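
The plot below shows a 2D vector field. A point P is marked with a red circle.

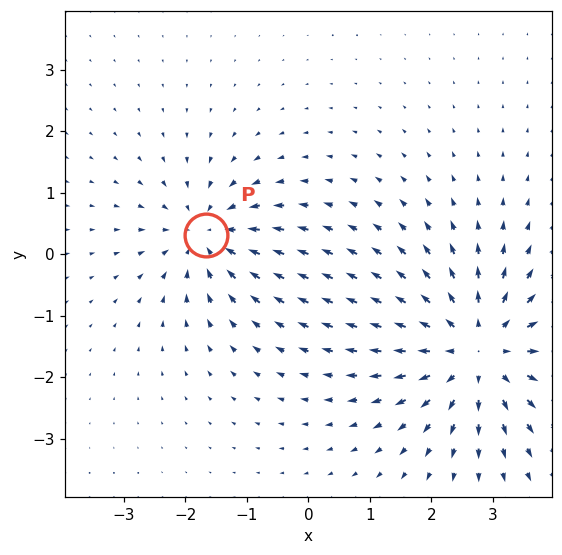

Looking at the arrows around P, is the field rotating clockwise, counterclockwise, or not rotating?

not rotating

Near P at (-1.7, 0.3) the arrows show no circulation. The curl there is ≈0.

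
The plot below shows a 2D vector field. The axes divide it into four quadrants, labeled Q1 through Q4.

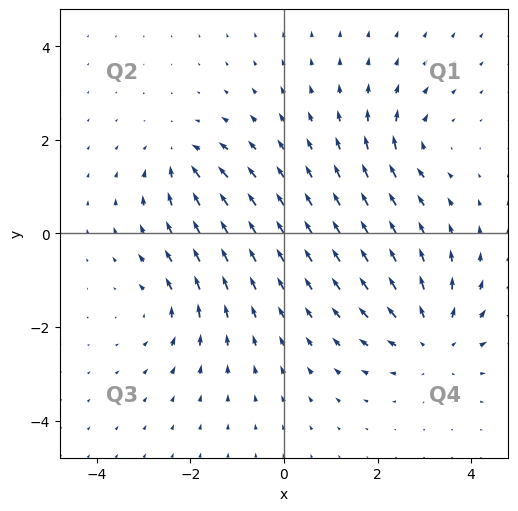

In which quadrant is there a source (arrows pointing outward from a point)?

Q4

The source sits at approximately (3.2, -2.3), which lies in quadrant Q4. The divergence there is about +4, positive as expected for a source.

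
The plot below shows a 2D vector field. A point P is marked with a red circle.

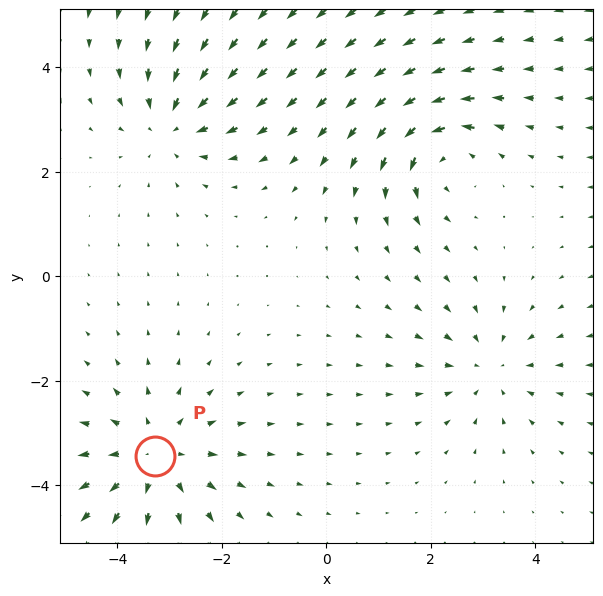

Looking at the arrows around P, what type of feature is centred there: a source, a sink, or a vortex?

source

At P (-3.3, -3.4) the arrows spread outward. Divergence about +4, curl ≈0 — positive divergence with near-zero curl is a source.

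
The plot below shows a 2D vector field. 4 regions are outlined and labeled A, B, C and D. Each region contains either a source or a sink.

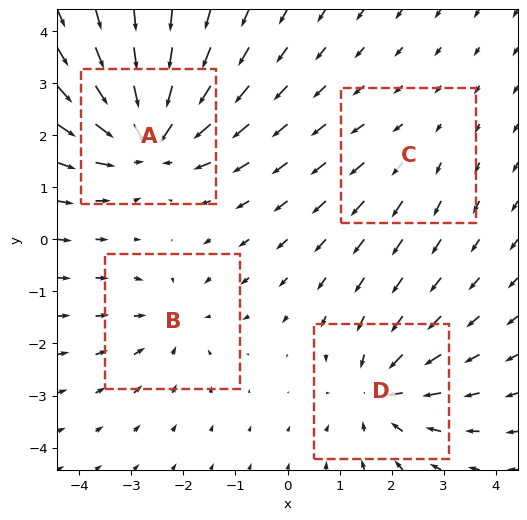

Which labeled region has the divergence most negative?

A

Divergence at each region's feature centre — A: about -7, B: about -3, C: about +2, D: about -5. Region A is most negative.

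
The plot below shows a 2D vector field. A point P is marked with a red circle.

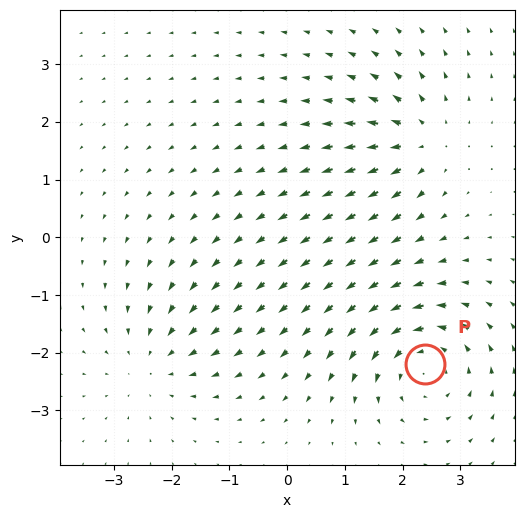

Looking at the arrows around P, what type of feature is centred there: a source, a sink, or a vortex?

vortex

At P (2.4, -2.2) the arrows circulate counterclockwise. Divergence ≈0, curl about +5 — near-zero divergence with nonzero curl is a vortex.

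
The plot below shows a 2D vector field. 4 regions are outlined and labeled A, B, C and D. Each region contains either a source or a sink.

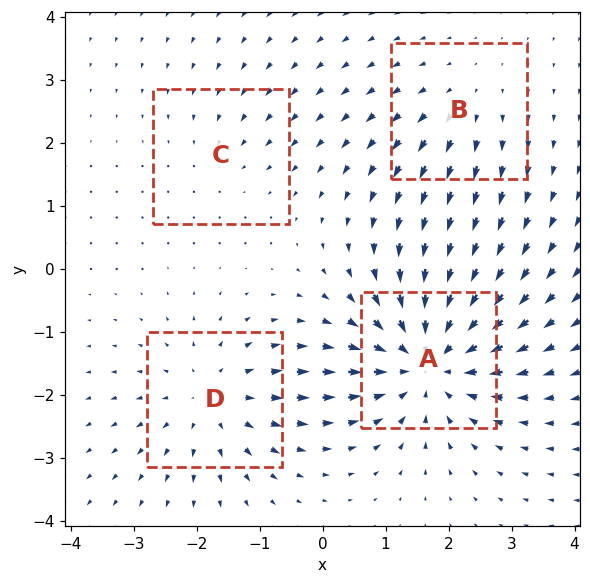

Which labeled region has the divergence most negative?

Divergence at each region's feature centre — A: about -7, B: about +3, C: about -2, D: about +4. Region A is most negative.

A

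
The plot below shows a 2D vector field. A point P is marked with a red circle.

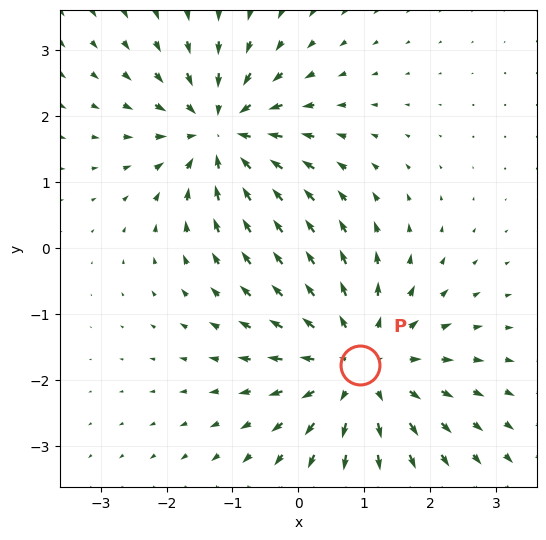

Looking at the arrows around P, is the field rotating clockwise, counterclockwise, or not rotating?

not rotating

Near P at (0.9, -1.8) the arrows show no circulation. The curl there is ≈0.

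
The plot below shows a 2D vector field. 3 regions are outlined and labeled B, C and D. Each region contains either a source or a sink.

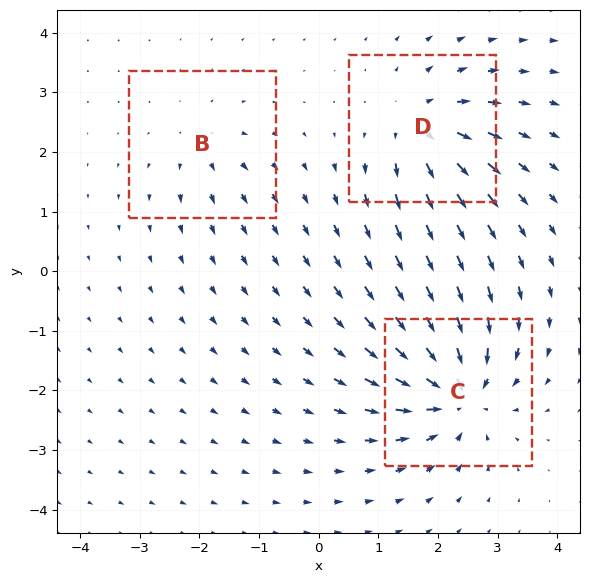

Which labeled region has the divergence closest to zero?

Divergence at each region's feature centre — B: about +3, C: about -6, D: about +4. Region B is closest to zero.

B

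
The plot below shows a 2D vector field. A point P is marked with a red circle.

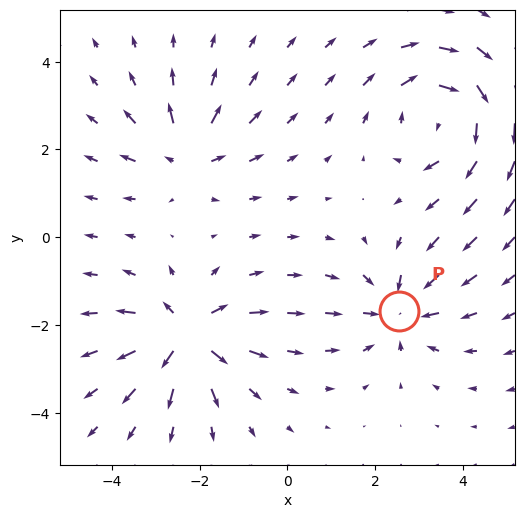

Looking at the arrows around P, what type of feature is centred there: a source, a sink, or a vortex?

At P (2.6, -1.7) the arrows converge inward. Divergence about -4, curl ≈0 — negative divergence with near-zero curl is a sink.

sink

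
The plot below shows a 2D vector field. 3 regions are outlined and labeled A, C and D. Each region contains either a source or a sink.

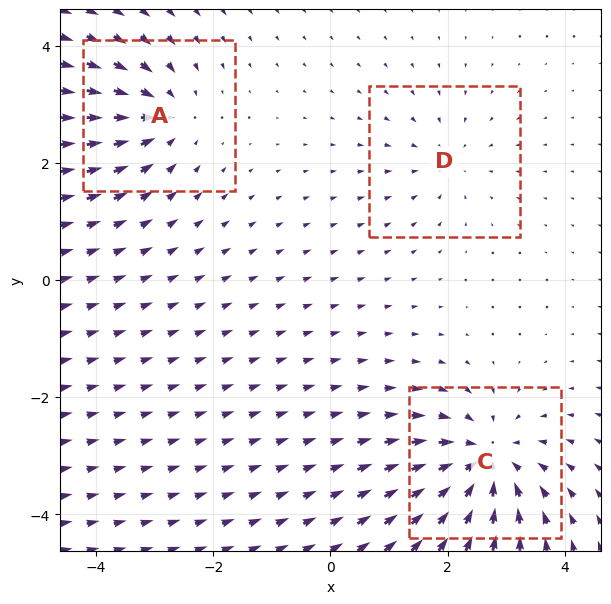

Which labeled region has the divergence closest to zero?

Divergence at each region's feature centre — A: about -4, C: about -5, D: about -2. Region D is closest to zero.

D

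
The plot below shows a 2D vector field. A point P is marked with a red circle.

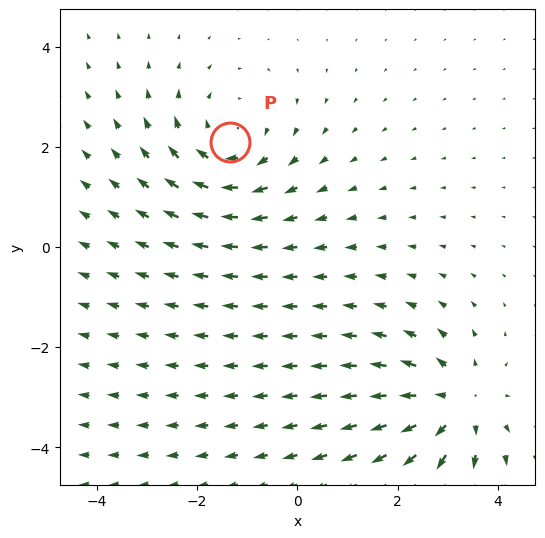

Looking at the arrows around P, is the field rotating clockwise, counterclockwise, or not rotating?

Near P at (-1.3, 2.1) the arrows circulate clockwise. The curl (z-component) there is about -3; negative curl means clockwise rotation.

clockwise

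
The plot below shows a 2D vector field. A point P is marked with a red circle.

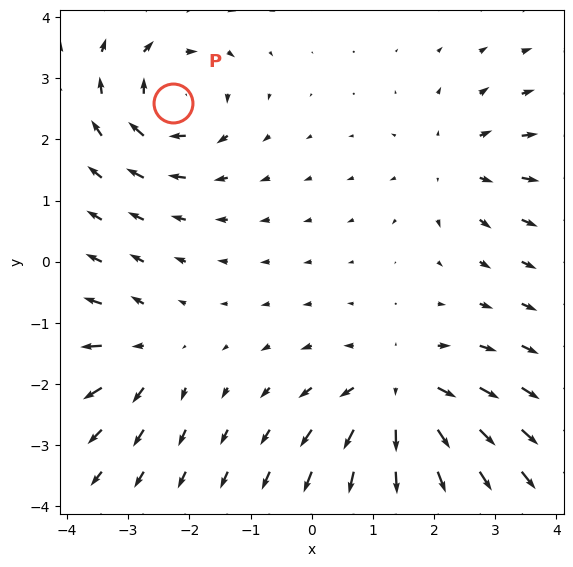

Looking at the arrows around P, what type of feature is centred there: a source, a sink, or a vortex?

At P (-2.3, 2.6) the arrows circulate clockwise. Divergence ≈0, curl about -5 — near-zero divergence with nonzero curl is a vortex.

vortex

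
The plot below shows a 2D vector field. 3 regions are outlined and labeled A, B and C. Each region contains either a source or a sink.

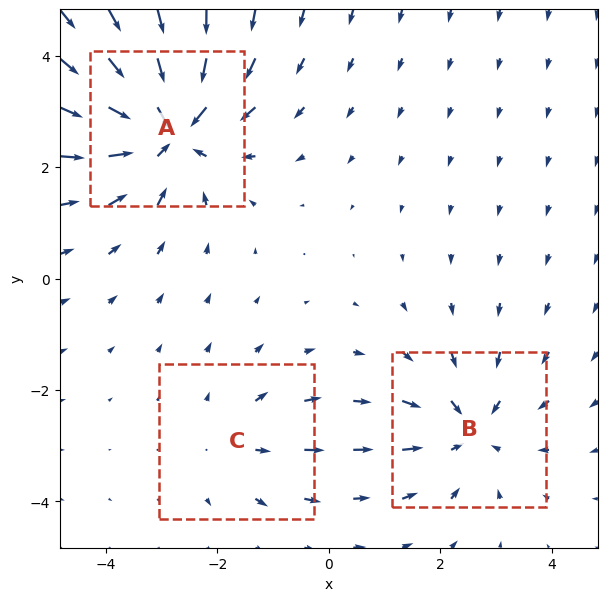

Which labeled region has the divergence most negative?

A

Divergence at each region's feature centre — A: about -5, B: about -3, C: about +2. Region A is most negative.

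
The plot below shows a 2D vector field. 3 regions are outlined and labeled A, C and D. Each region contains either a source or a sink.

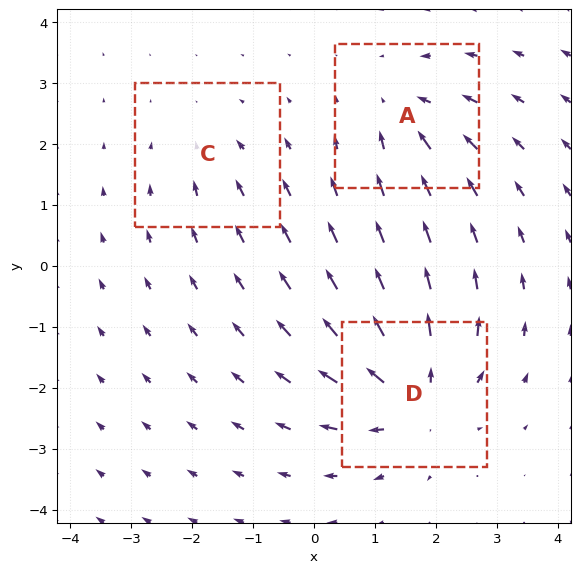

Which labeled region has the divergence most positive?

D

Divergence at each region's feature centre — A: about -3, C: about -2, D: about +5. Region D is most positive.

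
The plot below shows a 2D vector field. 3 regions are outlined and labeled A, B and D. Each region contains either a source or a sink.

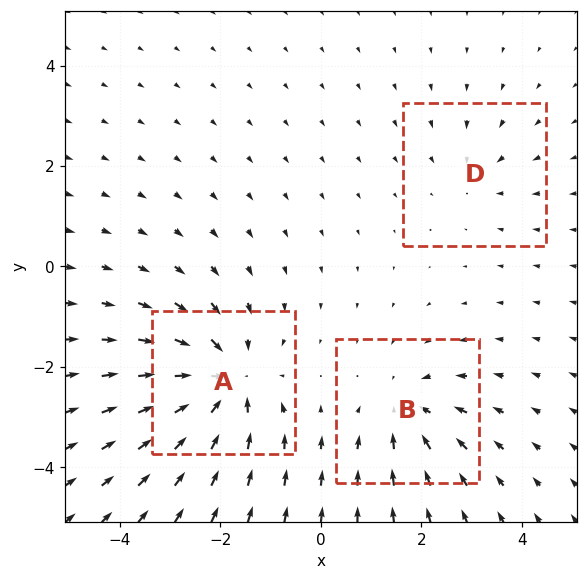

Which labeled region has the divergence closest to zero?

Divergence at each region's feature centre — A: about -5, B: about -3, D: about -2. Region D is closest to zero.

D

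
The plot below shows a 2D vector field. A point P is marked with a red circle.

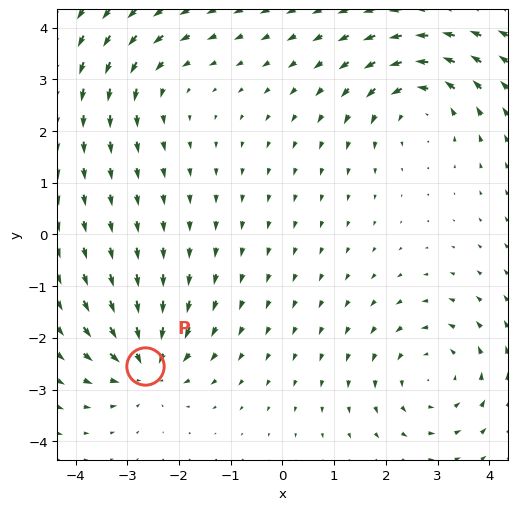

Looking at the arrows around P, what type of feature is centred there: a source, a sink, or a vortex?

At P (-2.6, -2.5) the arrows converge inward. Divergence about -5, curl ≈0 — negative divergence with near-zero curl is a sink.

sink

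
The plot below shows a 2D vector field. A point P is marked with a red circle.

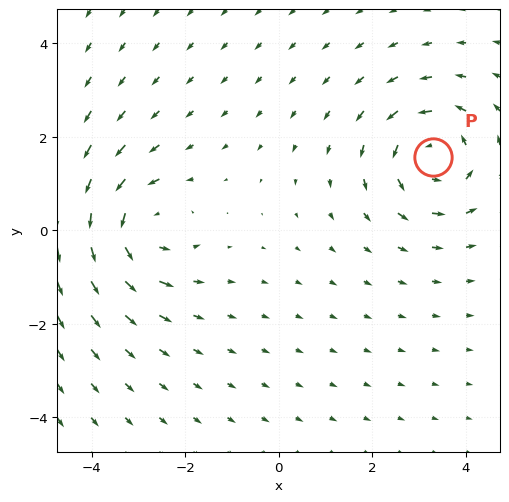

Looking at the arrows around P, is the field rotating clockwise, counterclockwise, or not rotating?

Near P at (3.3, 1.6) the arrows circulate counterclockwise. The curl (z-component) there is about +3; positive curl means counterclockwise rotation.

counterclockwise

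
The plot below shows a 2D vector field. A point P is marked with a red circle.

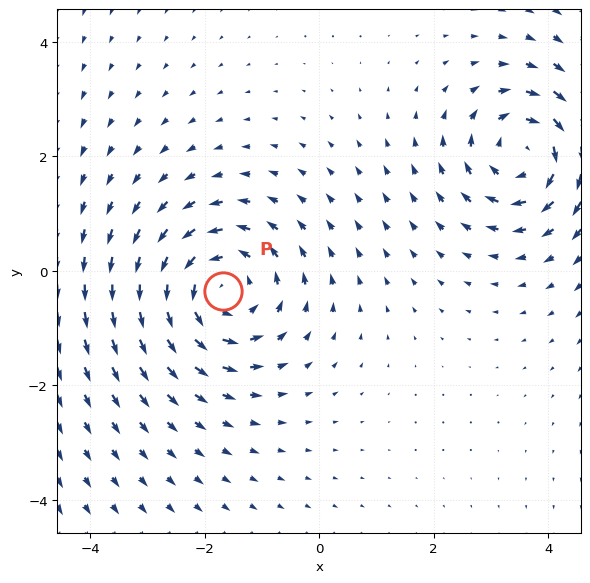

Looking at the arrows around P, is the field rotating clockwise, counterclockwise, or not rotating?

Near P at (-1.7, -0.3) the arrows circulate counterclockwise. The curl (z-component) there is about +4; positive curl means counterclockwise rotation.

counterclockwise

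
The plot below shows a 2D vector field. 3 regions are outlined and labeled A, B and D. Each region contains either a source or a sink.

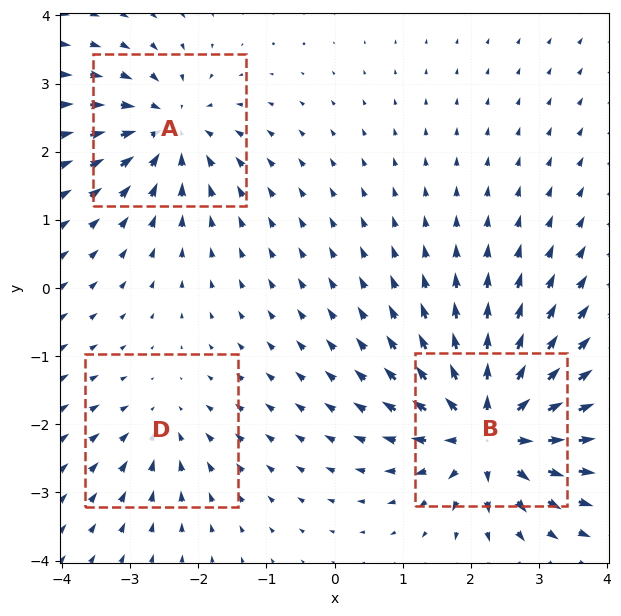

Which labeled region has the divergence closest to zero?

Divergence at each region's feature centre — A: about -4, B: about +7, D: about -2. Region D is closest to zero.

D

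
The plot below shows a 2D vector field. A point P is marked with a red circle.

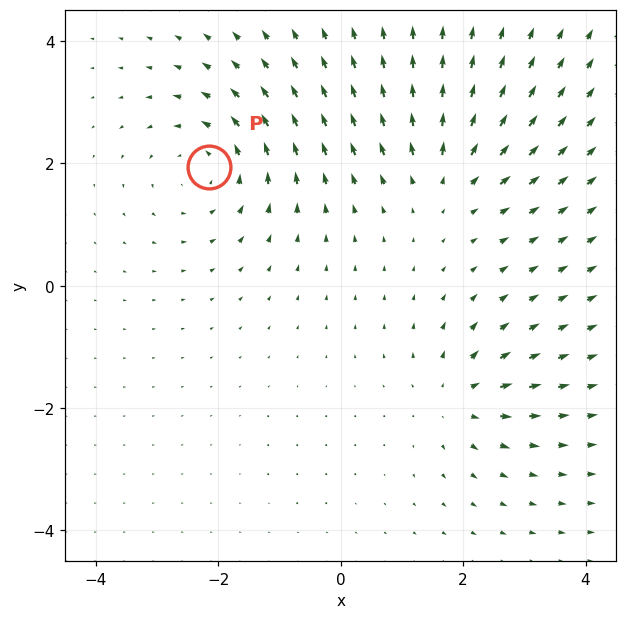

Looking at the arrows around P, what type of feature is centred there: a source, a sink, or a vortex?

vortex

At P (-2.1, 1.9) the arrows circulate counterclockwise. Divergence ≈0, curl about +4 — near-zero divergence with nonzero curl is a vortex.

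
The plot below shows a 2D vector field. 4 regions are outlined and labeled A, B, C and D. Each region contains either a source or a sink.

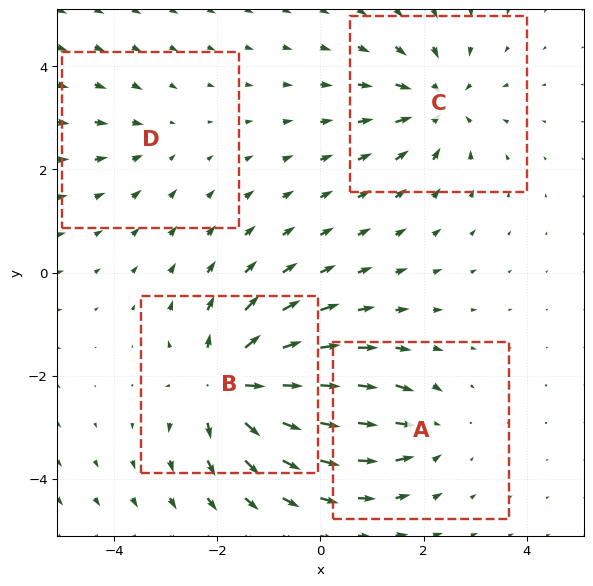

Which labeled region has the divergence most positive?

Divergence at each region's feature centre — A: about -4, B: about +7, C: about -5, D: about -2. Region B is most positive.

B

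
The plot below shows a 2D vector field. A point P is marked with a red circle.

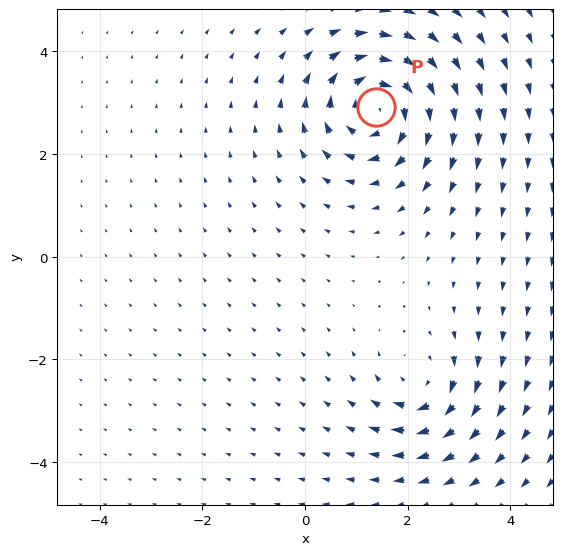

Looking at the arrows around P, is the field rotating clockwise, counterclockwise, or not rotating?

clockwise

Near P at (1.4, 2.9) the arrows circulate clockwise. The curl (z-component) there is about -6; negative curl means clockwise rotation.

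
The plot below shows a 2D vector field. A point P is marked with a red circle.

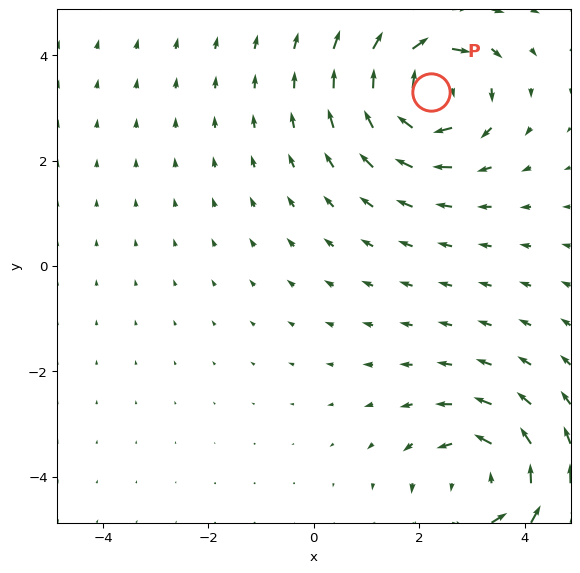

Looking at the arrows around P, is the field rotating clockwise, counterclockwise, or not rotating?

clockwise

Near P at (2.2, 3.3) the arrows circulate clockwise. The curl (z-component) there is about -5; negative curl means clockwise rotation.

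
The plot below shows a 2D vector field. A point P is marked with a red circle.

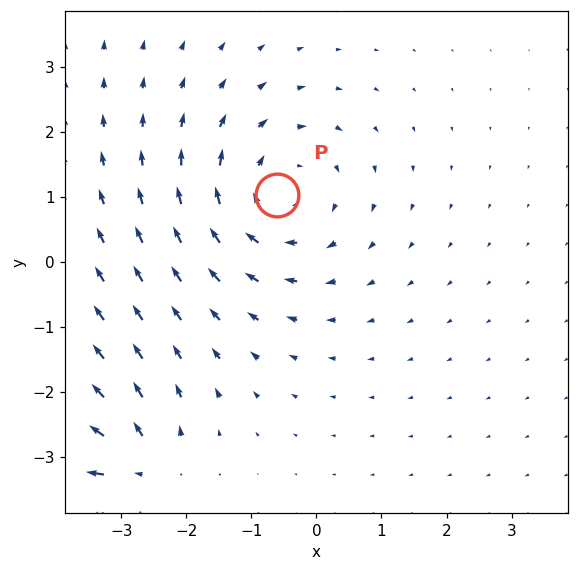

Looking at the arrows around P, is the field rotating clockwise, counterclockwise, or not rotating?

clockwise

Near P at (-0.6, 1.0) the arrows circulate clockwise. The curl (z-component) there is about -4; negative curl means clockwise rotation.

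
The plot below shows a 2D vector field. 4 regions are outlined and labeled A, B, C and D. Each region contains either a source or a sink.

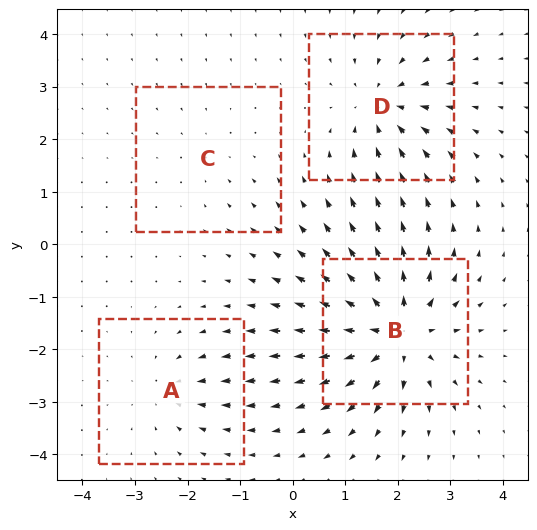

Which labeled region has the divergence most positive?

B

Divergence at each region's feature centre — A: about -3, B: about +8, C: about -2, D: about -5. Region B is most positive.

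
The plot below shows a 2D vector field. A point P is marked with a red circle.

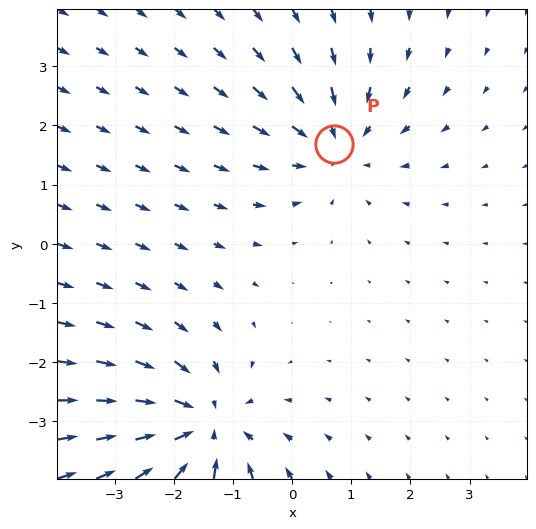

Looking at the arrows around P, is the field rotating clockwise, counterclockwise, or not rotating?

not rotating

Near P at (0.7, 1.7) the arrows show no circulation. The curl there is ≈0.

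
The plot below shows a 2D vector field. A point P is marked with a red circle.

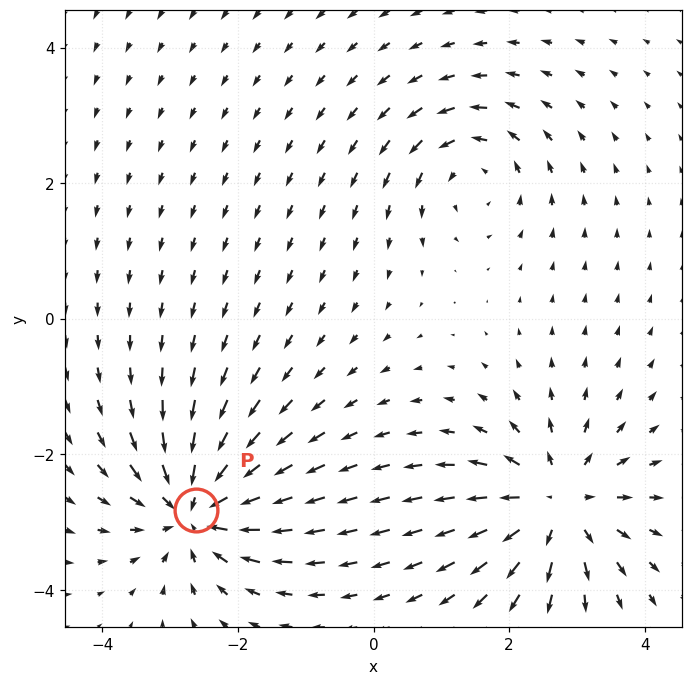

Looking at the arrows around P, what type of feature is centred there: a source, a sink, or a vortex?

sink

At P (-2.6, -2.8) the arrows converge inward. Divergence about -7, curl ≈0 — negative divergence with near-zero curl is a sink.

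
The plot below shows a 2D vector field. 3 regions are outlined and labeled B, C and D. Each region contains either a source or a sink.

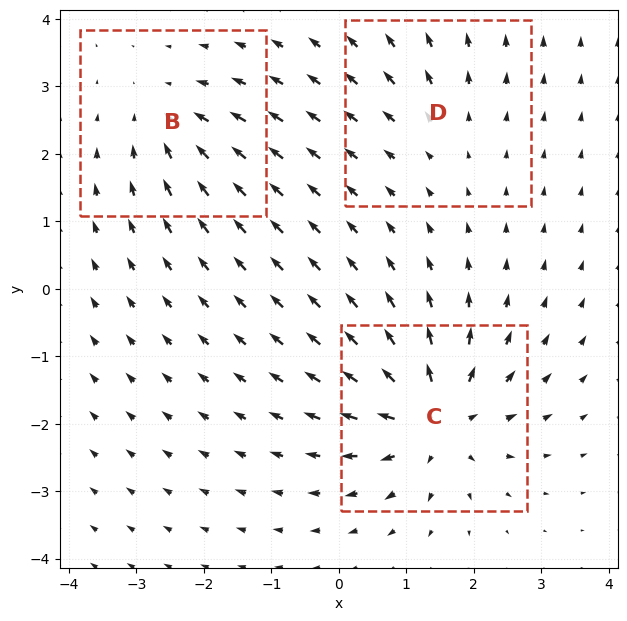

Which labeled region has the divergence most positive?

Divergence at each region's feature centre — B: about -3, C: about +6, D: about +2. Region C is most positive.

C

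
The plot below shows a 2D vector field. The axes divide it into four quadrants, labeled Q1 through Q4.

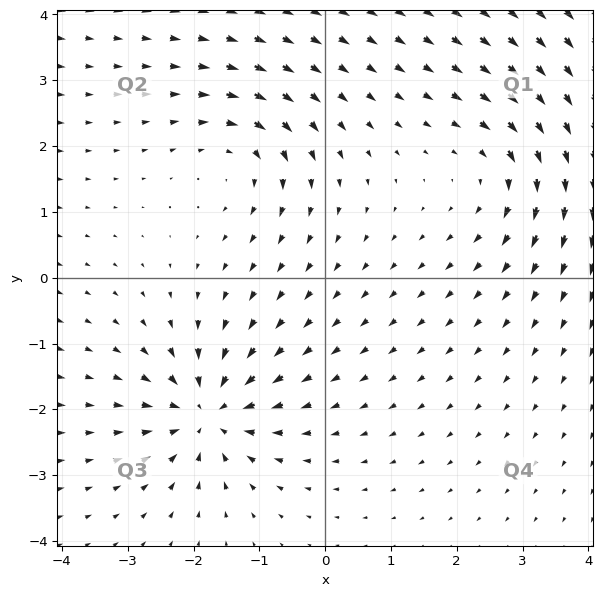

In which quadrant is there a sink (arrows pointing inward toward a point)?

Q3

The sink sits at approximately (-1.8, -2.1), which lies in quadrant Q3. The divergence there is about -5, negative as expected for a sink.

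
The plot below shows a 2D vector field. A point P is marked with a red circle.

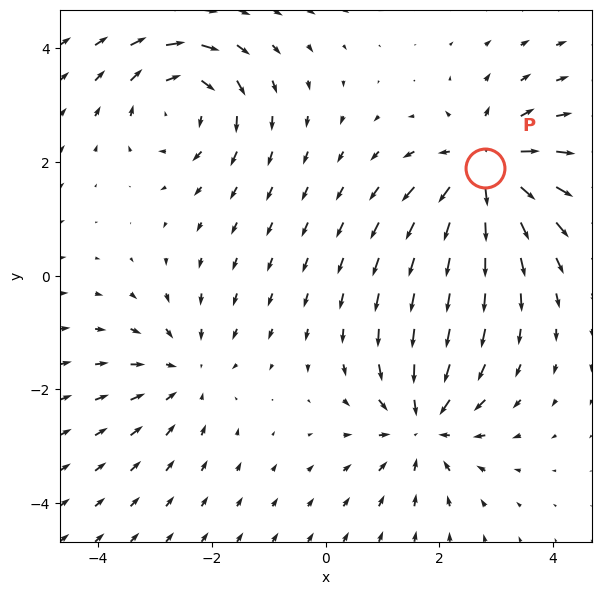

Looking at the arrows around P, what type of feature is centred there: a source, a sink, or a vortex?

At P (2.8, 1.9) the arrows spread outward. Divergence about +6, curl ≈0 — positive divergence with near-zero curl is a source.

source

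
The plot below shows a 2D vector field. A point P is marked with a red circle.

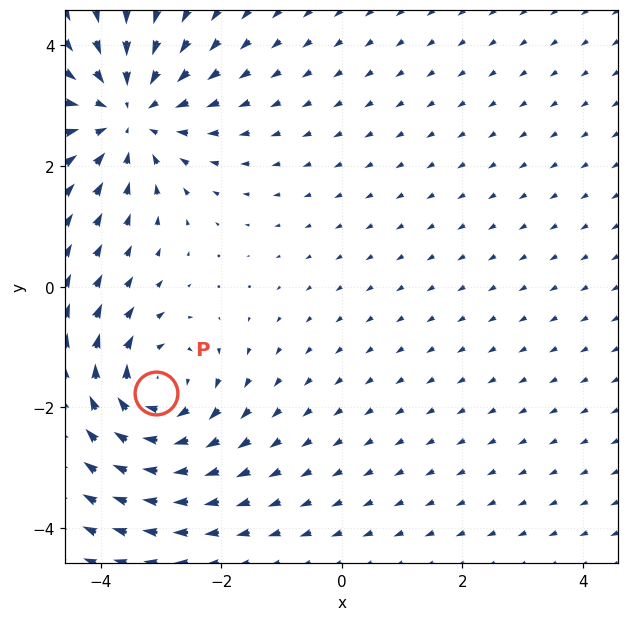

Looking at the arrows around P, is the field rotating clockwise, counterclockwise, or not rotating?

Near P at (-3.1, -1.8) the arrows circulate clockwise. The curl (z-component) there is about -4; negative curl means clockwise rotation.

clockwise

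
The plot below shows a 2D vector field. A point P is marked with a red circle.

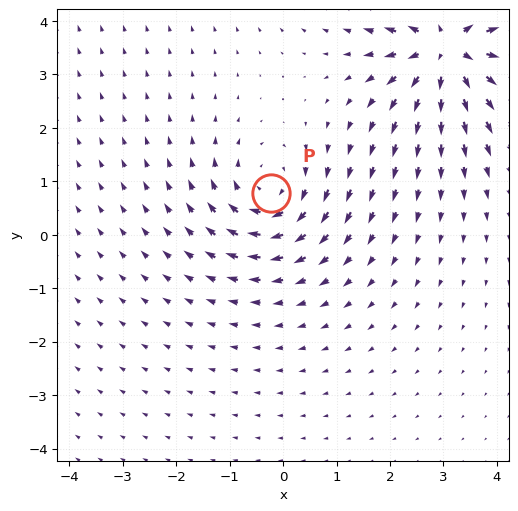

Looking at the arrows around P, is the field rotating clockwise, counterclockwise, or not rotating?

clockwise

Near P at (-0.2, 0.8) the arrows circulate clockwise. The curl (z-component) there is about -4; negative curl means clockwise rotation.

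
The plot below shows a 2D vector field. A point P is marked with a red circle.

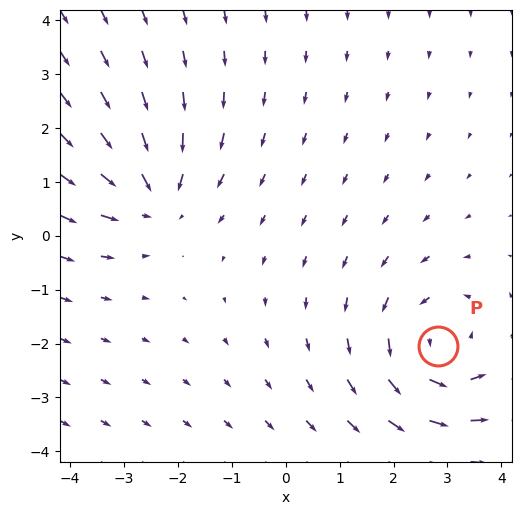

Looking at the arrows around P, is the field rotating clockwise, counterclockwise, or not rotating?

Near P at (2.8, -2.0) the arrows circulate counterclockwise. The curl (z-component) there is about +3; positive curl means counterclockwise rotation.

counterclockwise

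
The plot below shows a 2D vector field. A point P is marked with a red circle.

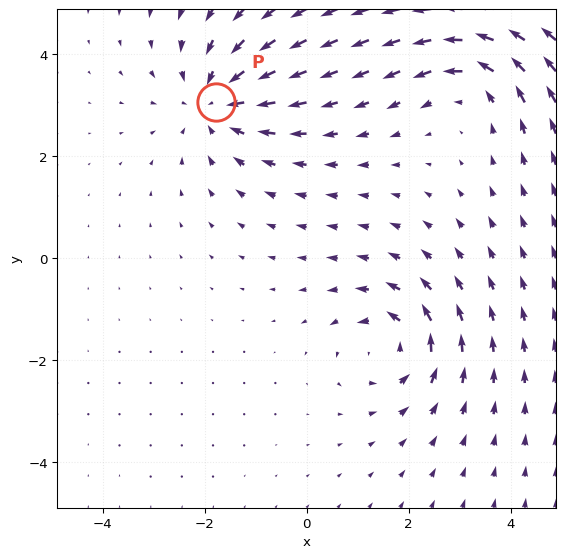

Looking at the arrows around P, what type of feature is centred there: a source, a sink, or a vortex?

At P (-1.8, 3.1) the arrows converge inward. Divergence about -4, curl ≈0 — negative divergence with near-zero curl is a sink.

sink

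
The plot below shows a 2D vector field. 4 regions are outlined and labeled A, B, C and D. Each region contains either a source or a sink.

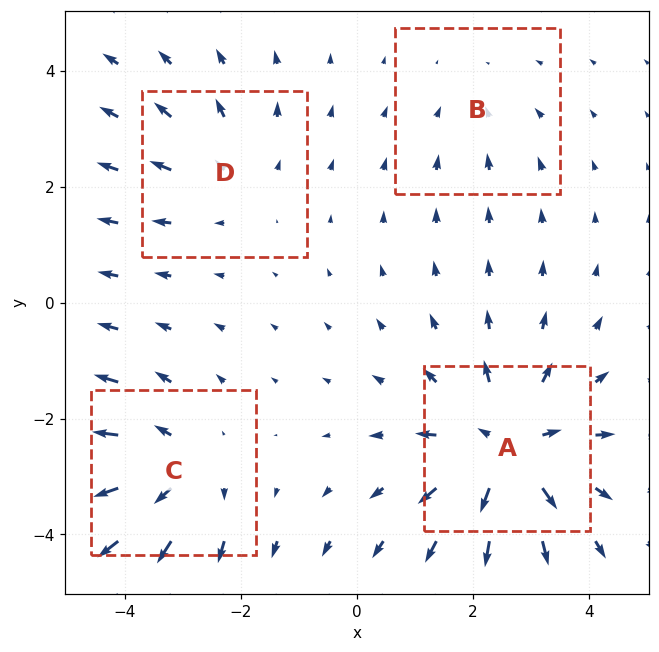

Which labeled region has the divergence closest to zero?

Divergence at each region's feature centre — A: about +6, B: about -2, C: about +4, D: about +3. Region B is closest to zero.

B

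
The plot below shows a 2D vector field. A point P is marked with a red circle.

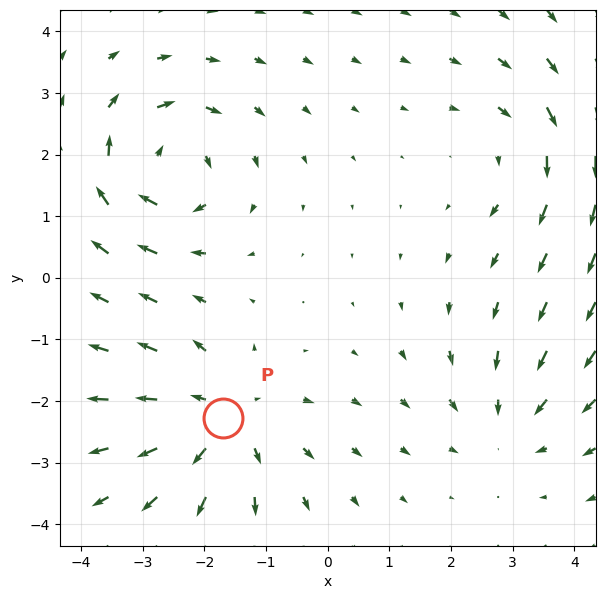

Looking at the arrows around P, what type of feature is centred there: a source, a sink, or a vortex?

source

At P (-1.7, -2.3) the arrows spread outward. Divergence about +5, curl ≈0 — positive divergence with near-zero curl is a source.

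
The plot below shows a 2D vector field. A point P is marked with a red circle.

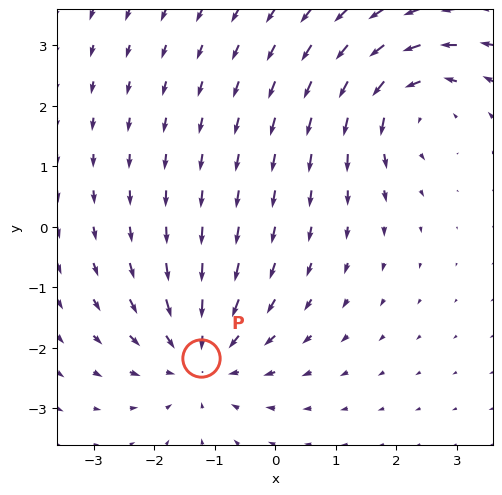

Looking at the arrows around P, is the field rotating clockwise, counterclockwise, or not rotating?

Near P at (-1.2, -2.2) the arrows show no circulation. The curl there is ≈0.

not rotating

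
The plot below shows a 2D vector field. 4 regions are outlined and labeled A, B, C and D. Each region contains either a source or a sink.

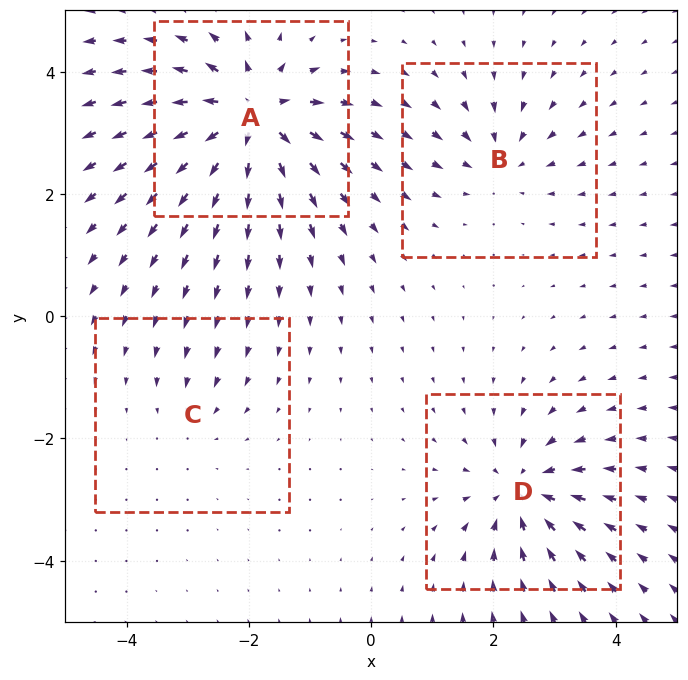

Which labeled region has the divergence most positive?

Divergence at each region's feature centre — A: about +8, B: about -4, C: about -2, D: about -6. Region A is most positive.

A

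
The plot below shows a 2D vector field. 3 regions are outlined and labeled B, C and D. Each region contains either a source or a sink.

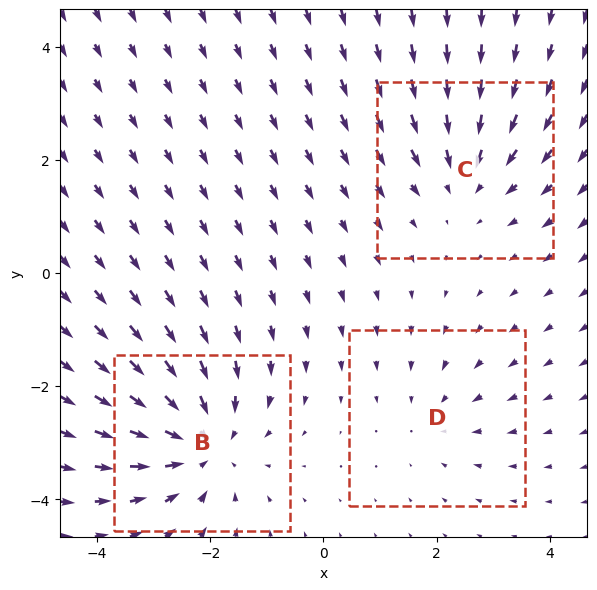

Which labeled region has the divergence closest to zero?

D

Divergence at each region's feature centre — B: about -4, C: about -3, D: about -2. Region D is closest to zero.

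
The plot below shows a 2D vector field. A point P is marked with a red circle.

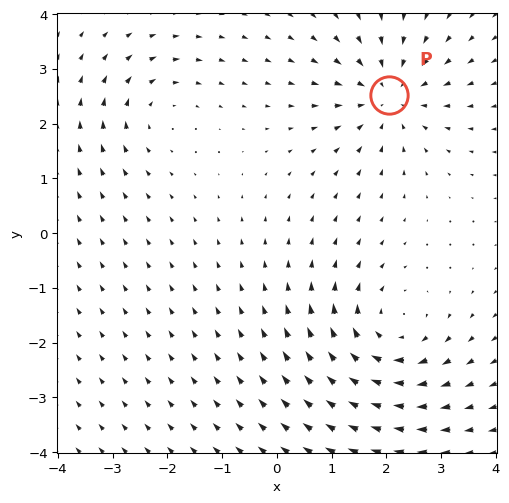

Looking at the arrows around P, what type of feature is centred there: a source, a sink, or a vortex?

At P (2.0, 2.5) the arrows converge inward. Divergence about -4, curl ≈0 — negative divergence with near-zero curl is a sink.

sink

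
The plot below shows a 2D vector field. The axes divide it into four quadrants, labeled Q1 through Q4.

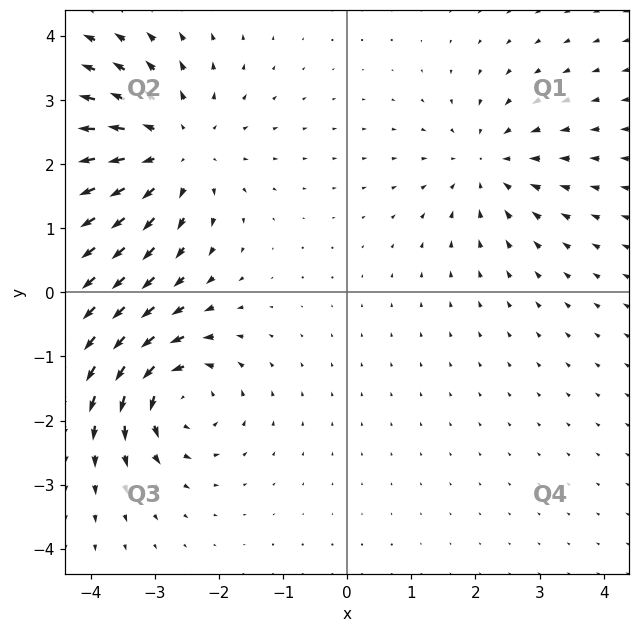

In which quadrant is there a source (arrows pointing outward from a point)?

Q2

The source sits at approximately (-2.7, 2.2), which lies in quadrant Q2. The divergence there is about +3, positive as expected for a source.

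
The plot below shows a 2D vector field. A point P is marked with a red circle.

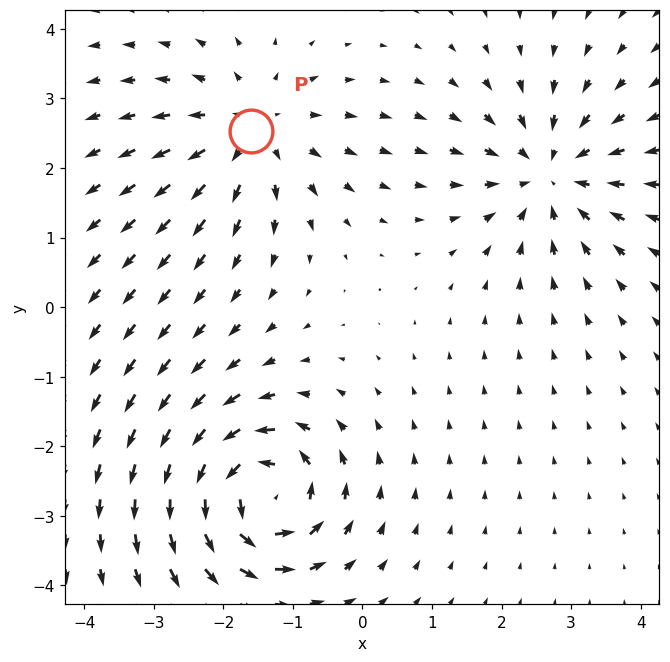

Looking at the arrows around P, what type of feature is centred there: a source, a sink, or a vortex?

At P (-1.6, 2.5) the arrows spread outward. Divergence about +4, curl ≈0 — positive divergence with near-zero curl is a source.

source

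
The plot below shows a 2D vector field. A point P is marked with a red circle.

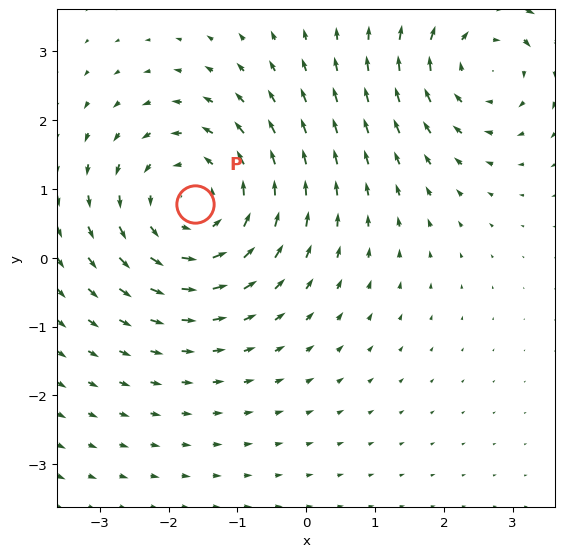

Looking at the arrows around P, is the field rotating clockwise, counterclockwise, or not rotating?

counterclockwise

Near P at (-1.6, 0.8) the arrows circulate counterclockwise. The curl (z-component) there is about +4; positive curl means counterclockwise rotation.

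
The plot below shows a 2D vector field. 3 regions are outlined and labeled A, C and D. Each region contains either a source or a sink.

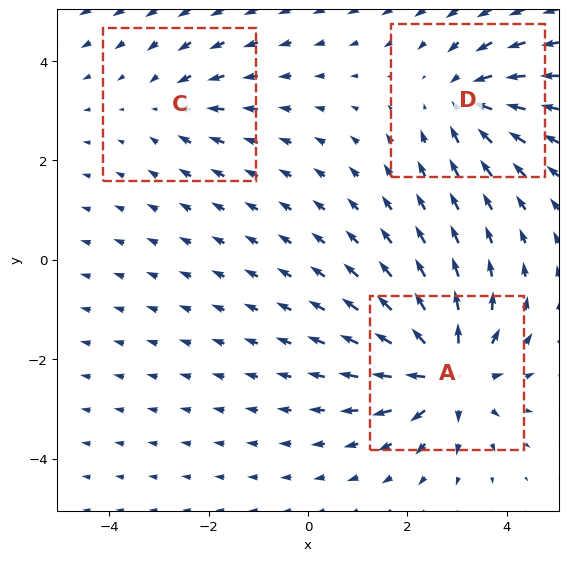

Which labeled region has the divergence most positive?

A

Divergence at each region's feature centre — A: about +6, C: about -2, D: about -4. Region A is most positive.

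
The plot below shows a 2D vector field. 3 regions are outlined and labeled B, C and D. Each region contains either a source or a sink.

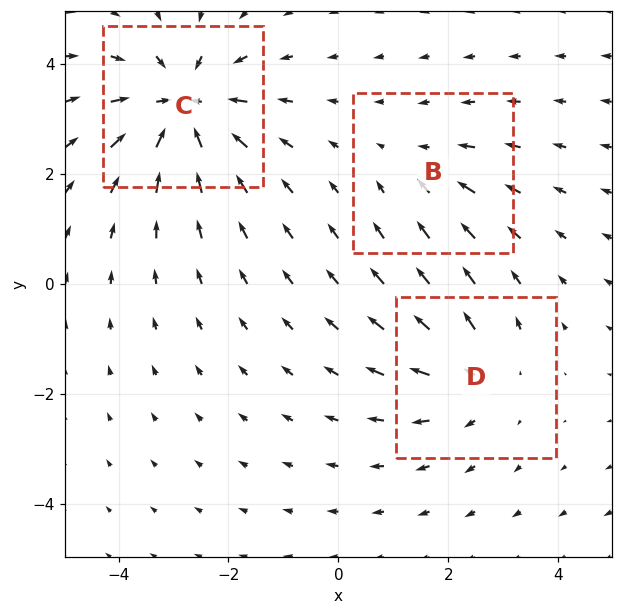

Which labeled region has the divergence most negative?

C

Divergence at each region's feature centre — B: about -2, C: about -5, D: about +3. Region C is most negative.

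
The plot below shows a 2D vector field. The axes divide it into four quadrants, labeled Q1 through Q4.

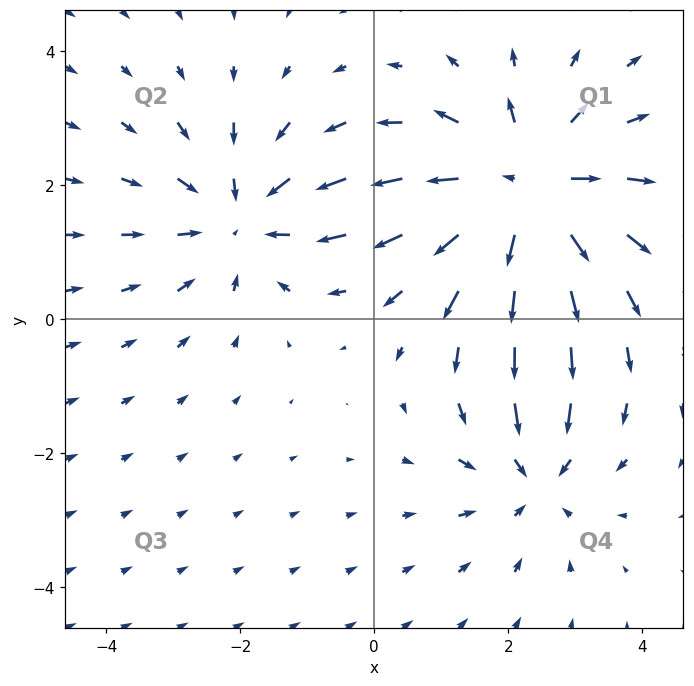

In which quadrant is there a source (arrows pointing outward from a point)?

Q1

The source sits at approximately (2.2, 1.9), which lies in quadrant Q1. The divergence there is about +5, positive as expected for a source.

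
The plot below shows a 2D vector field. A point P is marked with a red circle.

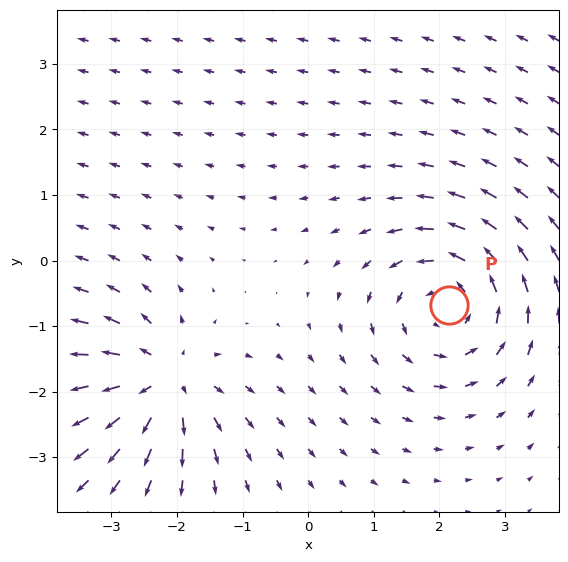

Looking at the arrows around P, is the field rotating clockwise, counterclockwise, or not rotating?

Near P at (2.1, -0.7) the arrows circulate counterclockwise. The curl (z-component) there is about +3; positive curl means counterclockwise rotation.

counterclockwise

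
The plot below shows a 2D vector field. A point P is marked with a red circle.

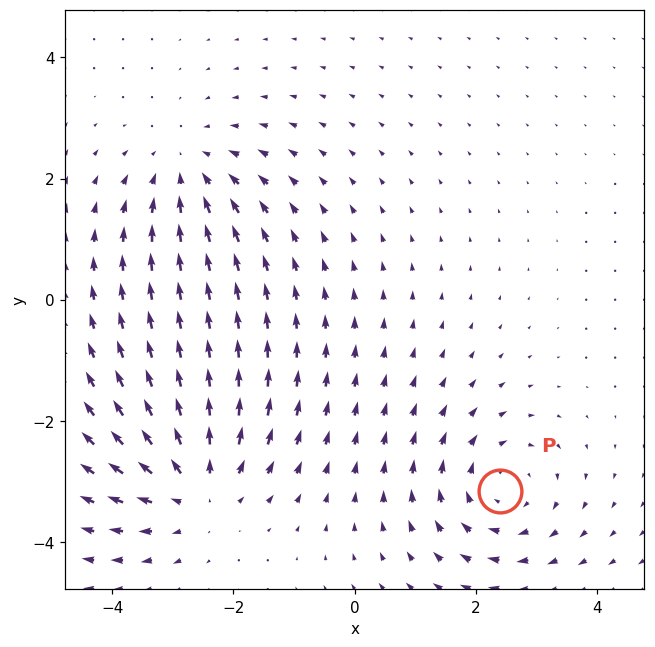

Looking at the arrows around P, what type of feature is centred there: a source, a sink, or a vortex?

At P (2.4, -3.2) the arrows circulate clockwise. Divergence ≈0, curl about -4 — near-zero divergence with nonzero curl is a vortex.

vortex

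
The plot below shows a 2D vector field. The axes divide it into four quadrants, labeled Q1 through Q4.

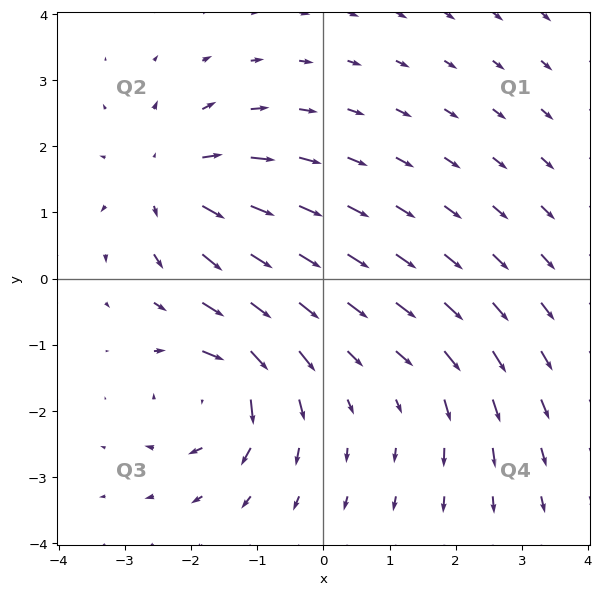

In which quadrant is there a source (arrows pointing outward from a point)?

Q2

The source sits at approximately (-2.3, 1.5), which lies in quadrant Q2. The divergence there is about +5, positive as expected for a source.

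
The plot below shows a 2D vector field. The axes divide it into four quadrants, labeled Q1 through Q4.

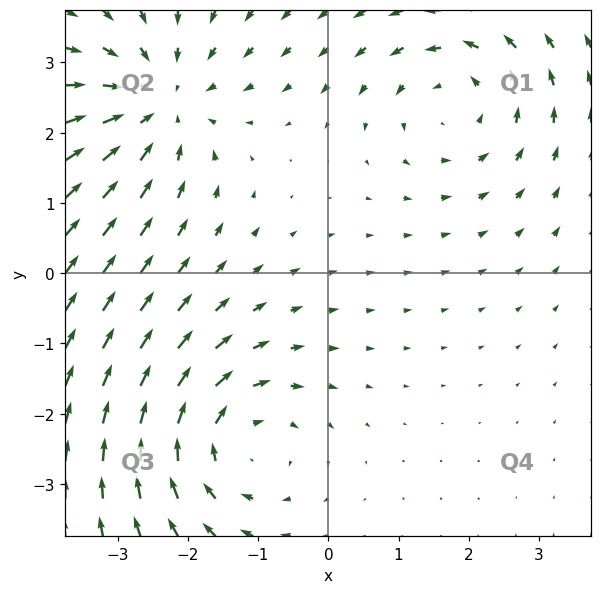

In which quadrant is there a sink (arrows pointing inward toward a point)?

The sink sits at approximately (-2.4, 2.4), which lies in quadrant Q2. The divergence there is about -3, negative as expected for a sink.

Q2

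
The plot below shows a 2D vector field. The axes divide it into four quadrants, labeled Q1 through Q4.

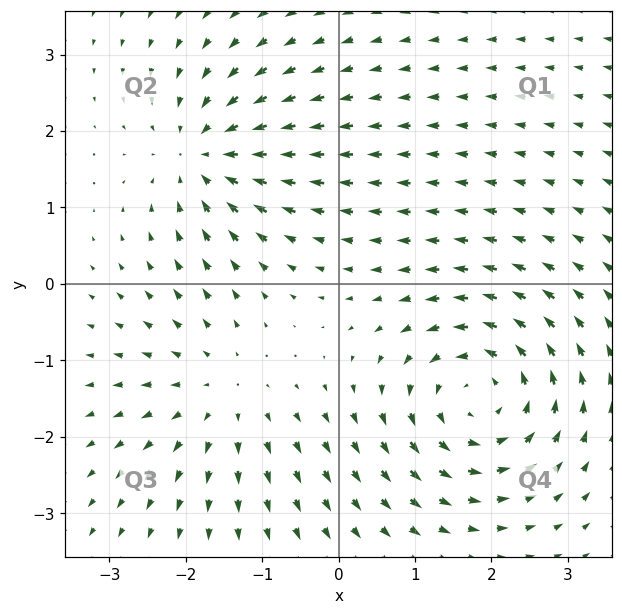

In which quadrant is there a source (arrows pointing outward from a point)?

Q3

The source sits at approximately (-1.5, -1.4), which lies in quadrant Q3. The divergence there is about +2, positive as expected for a source.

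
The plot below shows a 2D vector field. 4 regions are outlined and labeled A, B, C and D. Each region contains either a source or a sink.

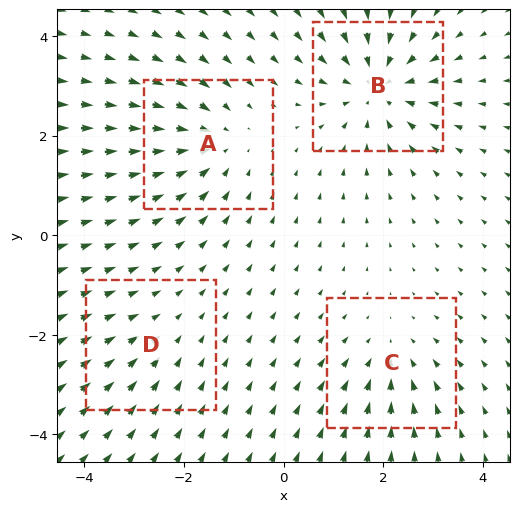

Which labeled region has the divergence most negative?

Divergence at each region's feature centre — A: about -4, B: about -6, C: about -3, D: about -2. Region B is most negative.

B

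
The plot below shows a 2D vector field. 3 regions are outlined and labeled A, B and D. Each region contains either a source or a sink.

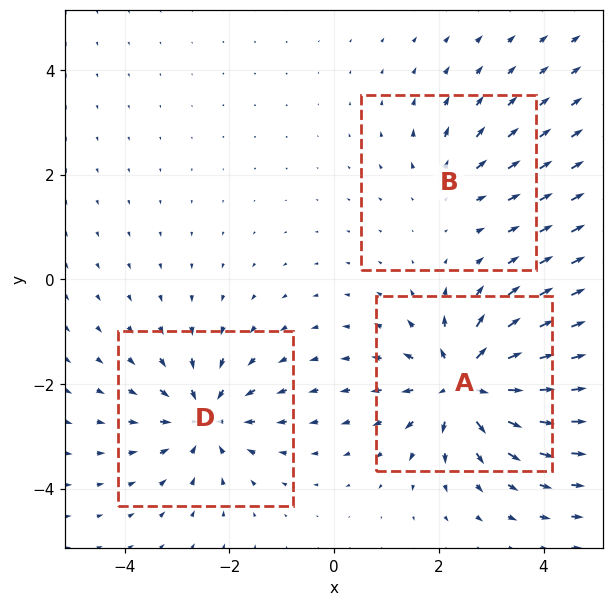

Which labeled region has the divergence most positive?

A

Divergence at each region's feature centre — A: about +6, B: about +2, D: about -4. Region A is most positive.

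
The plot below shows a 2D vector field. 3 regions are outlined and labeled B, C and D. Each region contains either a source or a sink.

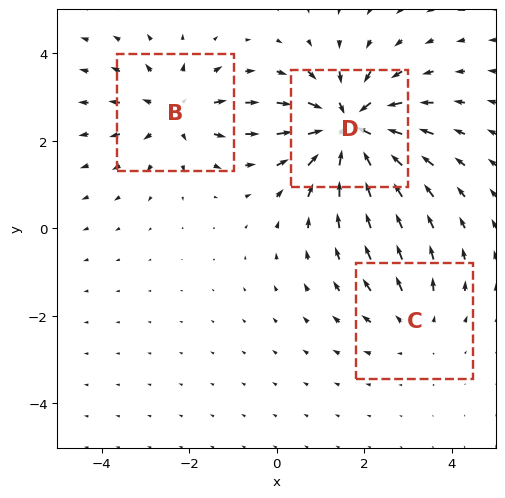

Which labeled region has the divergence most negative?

D

Divergence at each region's feature centre — B: about +3, C: about +2, D: about -5. Region D is most negative.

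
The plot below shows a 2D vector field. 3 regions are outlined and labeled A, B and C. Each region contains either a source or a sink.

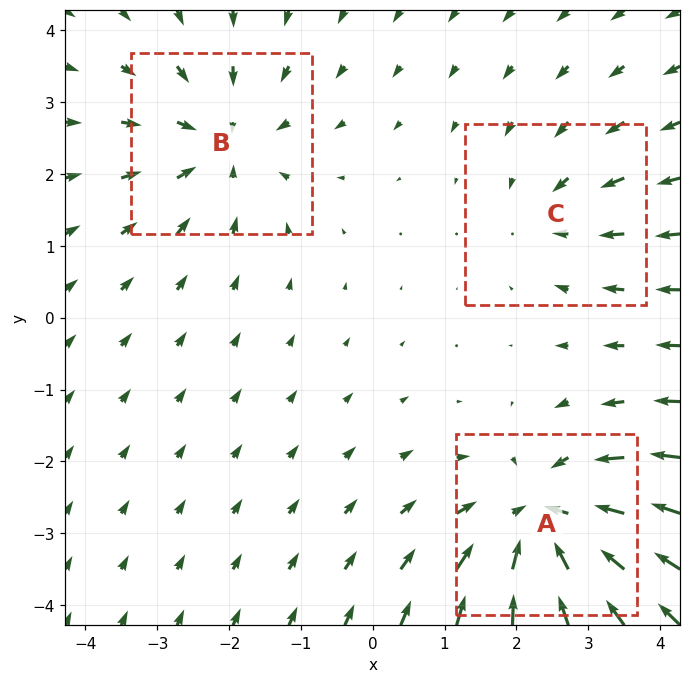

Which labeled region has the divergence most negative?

A

Divergence at each region's feature centre — A: about -5, B: about -3, C: about -2. Region A is most negative.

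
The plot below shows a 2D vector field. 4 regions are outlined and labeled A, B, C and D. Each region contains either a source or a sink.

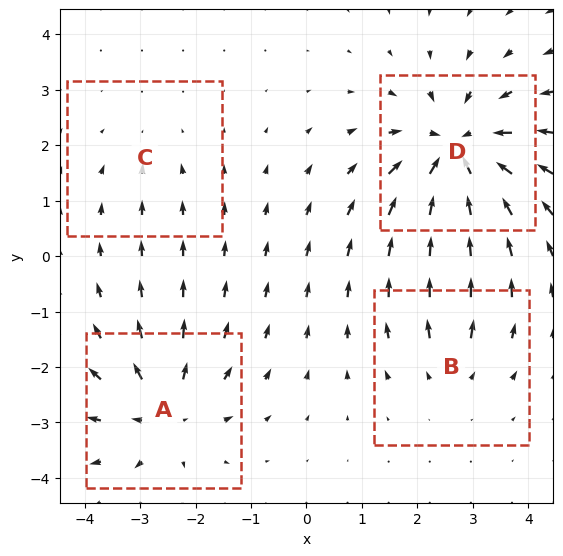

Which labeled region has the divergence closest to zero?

C

Divergence at each region's feature centre — A: about +5, B: about +3, C: about -2, D: about -7. Region C is closest to zero.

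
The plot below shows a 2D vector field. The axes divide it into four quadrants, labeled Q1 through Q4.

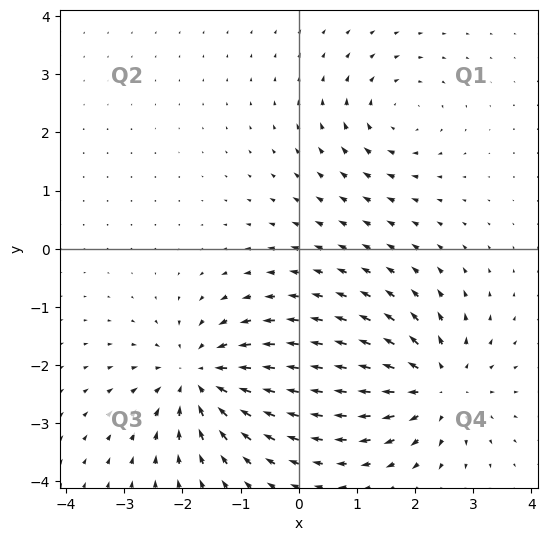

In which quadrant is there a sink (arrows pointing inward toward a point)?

The sink sits at approximately (-1.7, -2.2), which lies in quadrant Q3. The divergence there is about -5, negative as expected for a sink.

Q3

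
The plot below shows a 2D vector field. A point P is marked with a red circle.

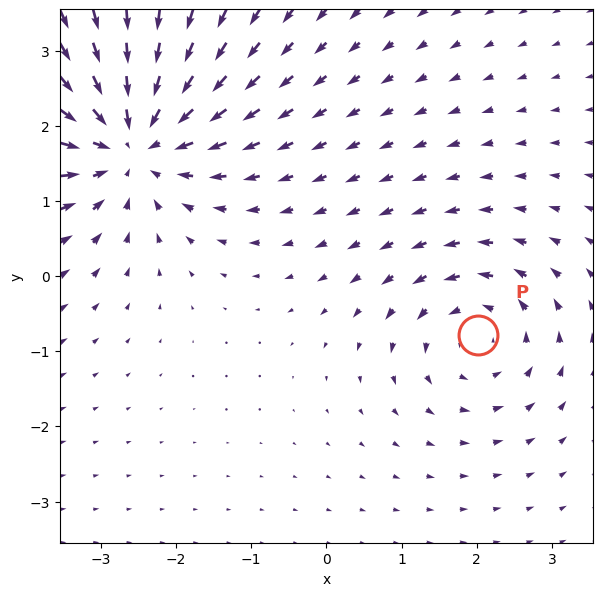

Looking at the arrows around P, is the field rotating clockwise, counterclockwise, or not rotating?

counterclockwise

Near P at (2.0, -0.8) the arrows circulate counterclockwise. The curl (z-component) there is about +3; positive curl means counterclockwise rotation.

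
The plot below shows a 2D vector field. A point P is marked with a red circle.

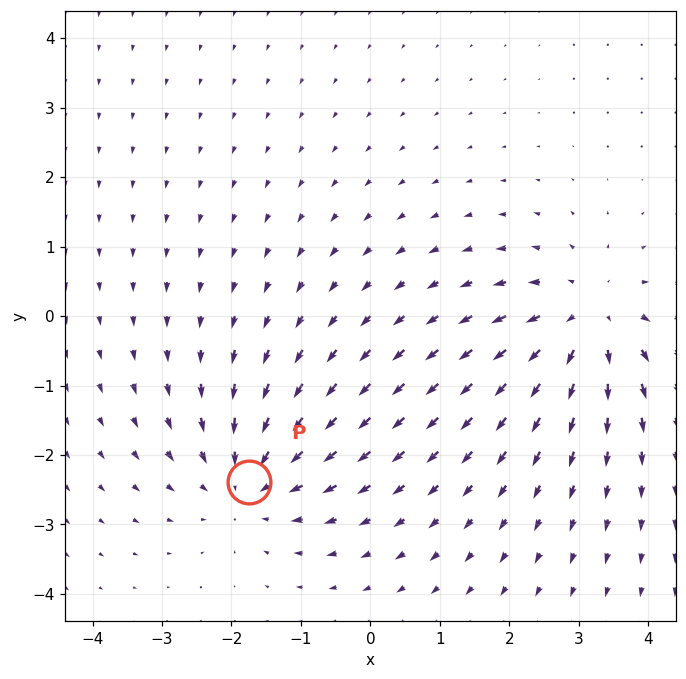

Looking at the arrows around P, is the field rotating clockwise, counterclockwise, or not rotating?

not rotating

Near P at (-1.8, -2.4) the arrows show no circulation. The curl there is ≈0.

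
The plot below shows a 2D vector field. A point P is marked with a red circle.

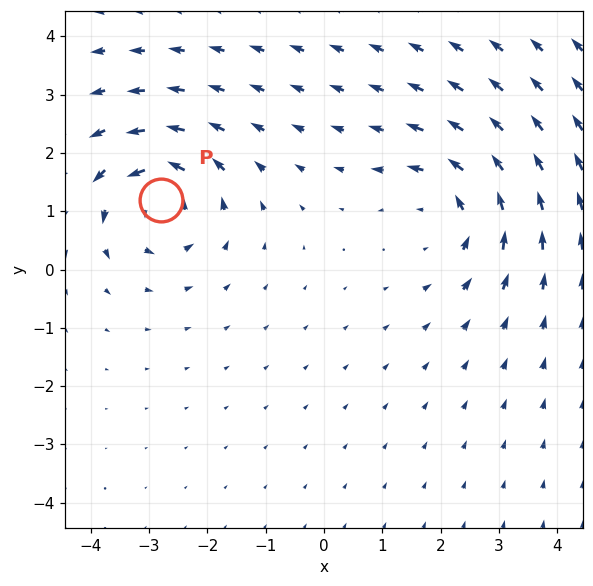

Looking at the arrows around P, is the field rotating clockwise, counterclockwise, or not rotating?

counterclockwise

Near P at (-2.8, 1.2) the arrows circulate counterclockwise. The curl (z-component) there is about +5; positive curl means counterclockwise rotation.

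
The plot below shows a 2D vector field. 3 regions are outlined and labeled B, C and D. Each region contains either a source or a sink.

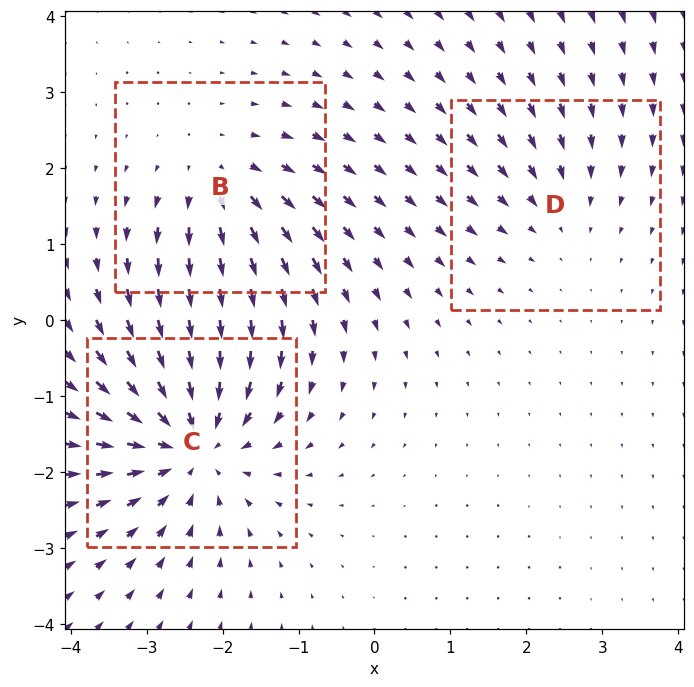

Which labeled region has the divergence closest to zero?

Divergence at each region's feature centre — B: about +3, C: about -5, D: about -2. Region D is closest to zero.

D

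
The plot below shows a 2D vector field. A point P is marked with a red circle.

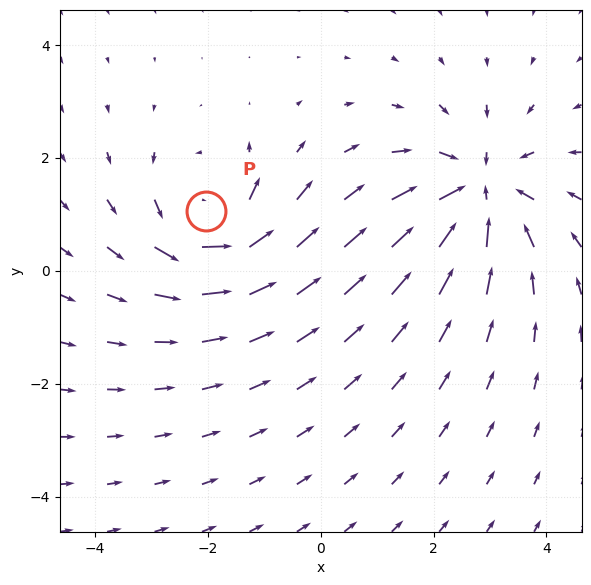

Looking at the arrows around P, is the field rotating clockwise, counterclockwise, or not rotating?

Near P at (-2.0, 1.1) the arrows circulate counterclockwise. The curl (z-component) there is about +5; positive curl means counterclockwise rotation.

counterclockwise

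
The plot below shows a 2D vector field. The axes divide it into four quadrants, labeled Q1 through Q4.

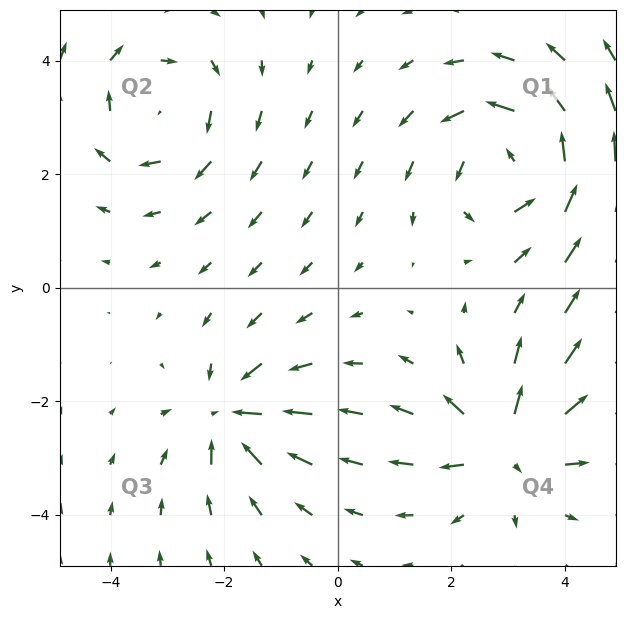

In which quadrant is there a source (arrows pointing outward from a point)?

The source sits at approximately (3.0, -2.8), which lies in quadrant Q4. The divergence there is about +5, positive as expected for a source.

Q4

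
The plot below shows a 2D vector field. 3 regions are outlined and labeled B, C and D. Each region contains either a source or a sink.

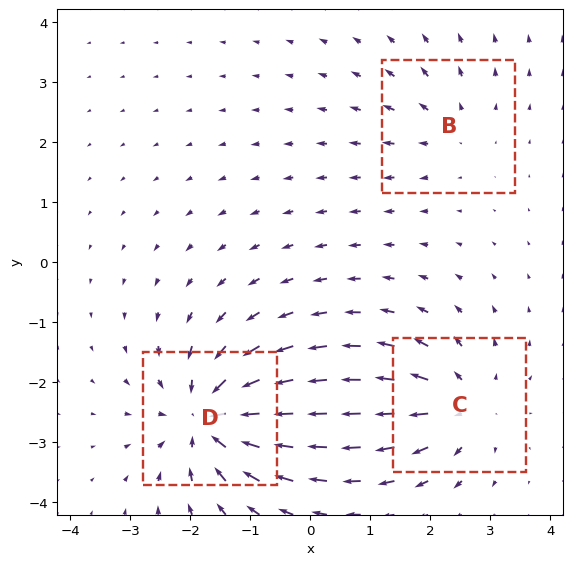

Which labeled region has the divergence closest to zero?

Divergence at each region's feature centre — B: about +2, C: about +4, D: about -6. Region B is closest to zero.

B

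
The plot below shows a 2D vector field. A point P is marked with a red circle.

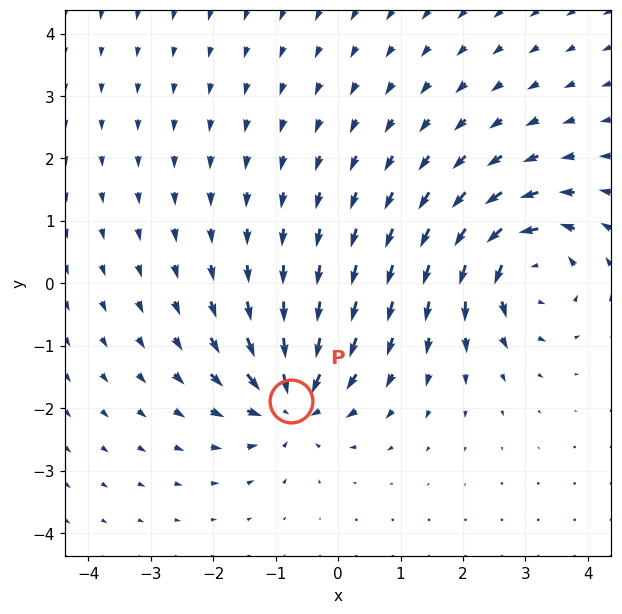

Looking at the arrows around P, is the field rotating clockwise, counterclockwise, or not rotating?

Near P at (-0.7, -1.9) the arrows show no circulation. The curl there is ≈0.

not rotating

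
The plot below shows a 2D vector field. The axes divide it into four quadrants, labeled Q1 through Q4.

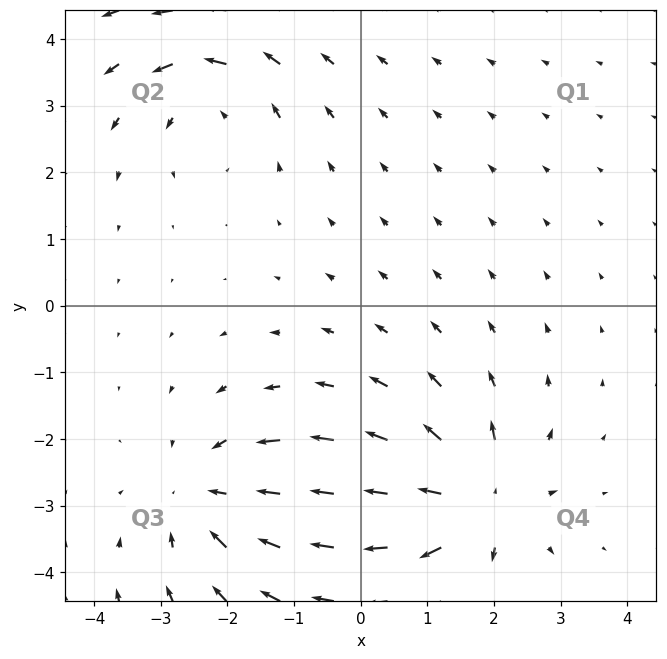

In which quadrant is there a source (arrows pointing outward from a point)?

Q4

The source sits at approximately (1.7, -2.9), which lies in quadrant Q4. The divergence there is about +6, positive as expected for a source.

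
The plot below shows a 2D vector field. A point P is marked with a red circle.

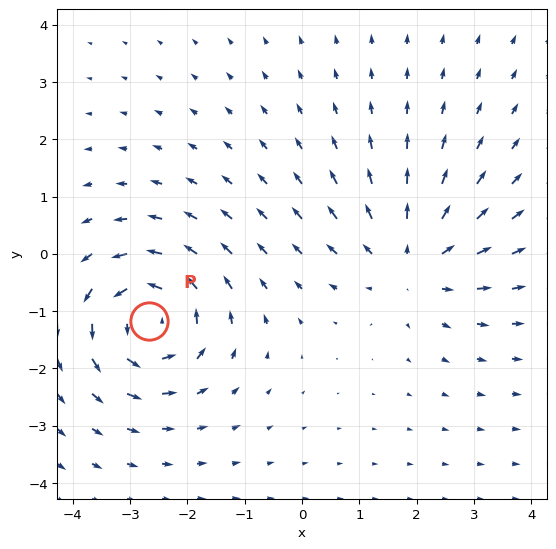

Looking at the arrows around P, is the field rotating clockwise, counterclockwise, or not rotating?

counterclockwise

Near P at (-2.7, -1.2) the arrows circulate counterclockwise. The curl (z-component) there is about +5; positive curl means counterclockwise rotation.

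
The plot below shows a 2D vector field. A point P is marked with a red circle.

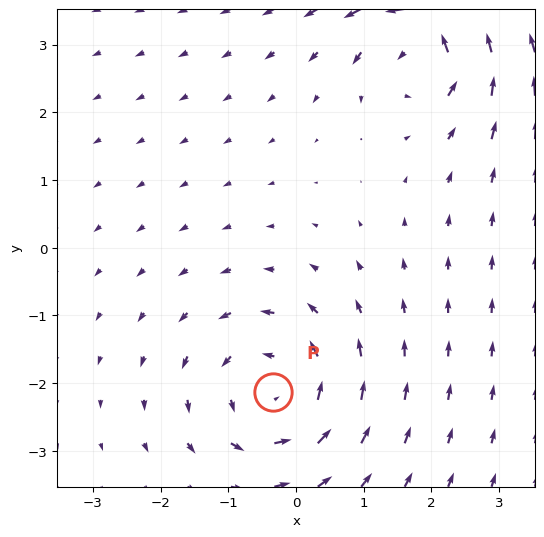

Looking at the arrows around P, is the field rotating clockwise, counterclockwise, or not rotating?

counterclockwise

Near P at (-0.3, -2.1) the arrows circulate counterclockwise. The curl (z-component) there is about +5; positive curl means counterclockwise rotation.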